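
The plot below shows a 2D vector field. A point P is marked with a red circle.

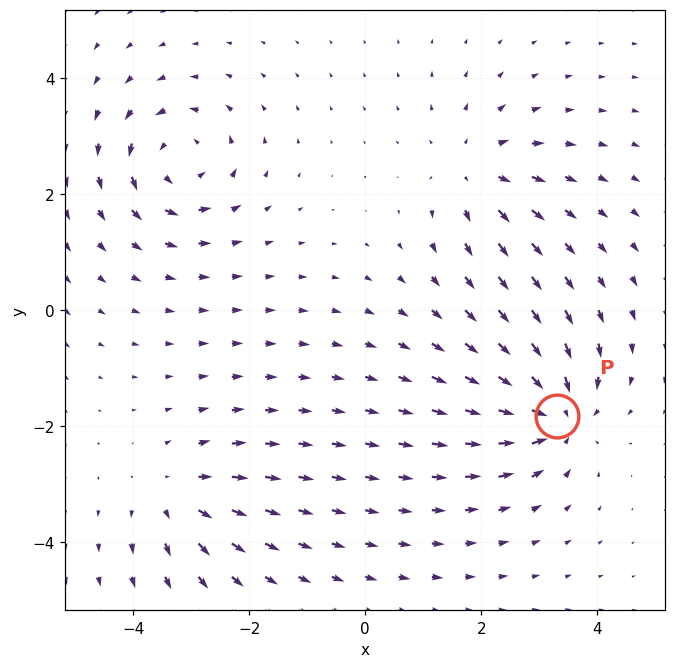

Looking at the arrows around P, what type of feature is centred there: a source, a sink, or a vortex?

At P (3.3, -1.8) the arrows converge inward. Divergence about -5, curl ≈0 — negative divergence with near-zero curl is a sink.

sink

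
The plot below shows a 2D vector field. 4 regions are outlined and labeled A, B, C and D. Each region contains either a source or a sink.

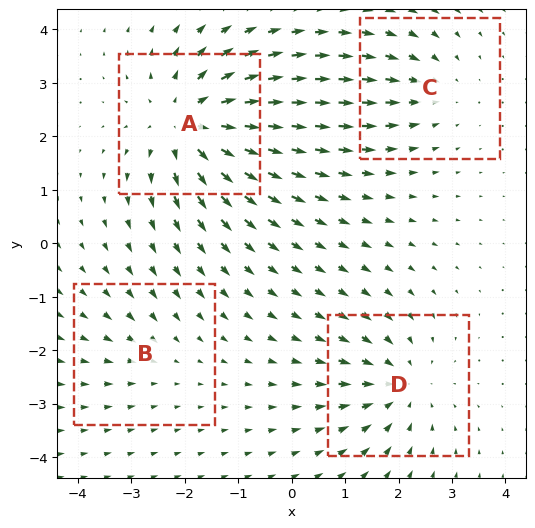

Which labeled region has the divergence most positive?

Divergence at each region's feature centre — A: about +7, B: about -2, C: about -3, D: about -4. Region A is most positive.

A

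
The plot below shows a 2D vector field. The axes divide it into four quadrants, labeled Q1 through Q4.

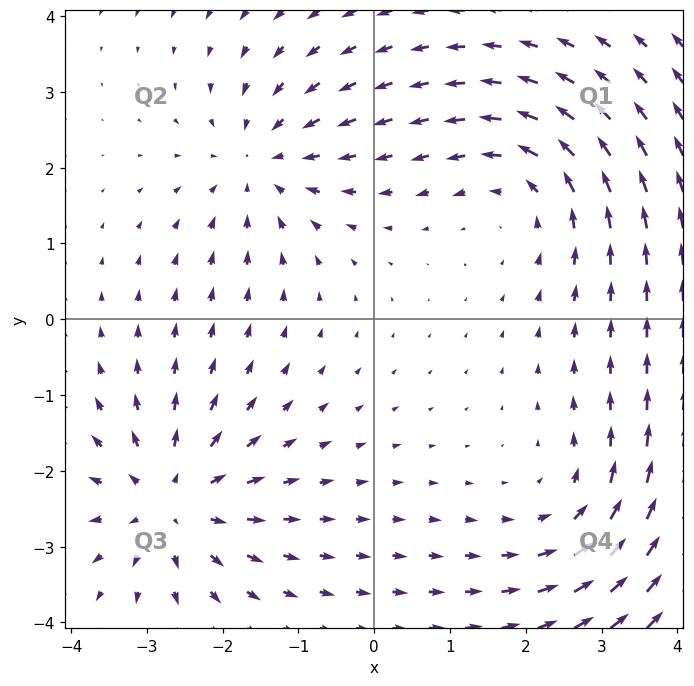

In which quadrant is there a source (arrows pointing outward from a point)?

The source sits at approximately (-2.7, -2.4), which lies in quadrant Q3. The divergence there is about +4, positive as expected for a source.

Q3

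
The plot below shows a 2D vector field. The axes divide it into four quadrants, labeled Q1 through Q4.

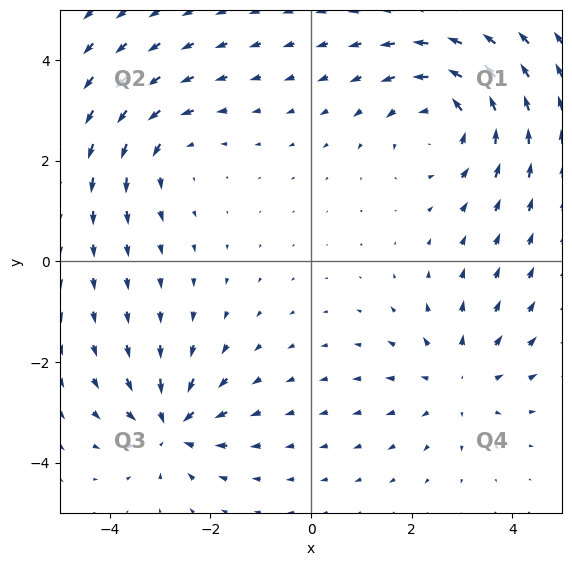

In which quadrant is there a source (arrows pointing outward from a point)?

Q4

The source sits at approximately (2.9, -2.4), which lies in quadrant Q4. The divergence there is about +3, positive as expected for a source.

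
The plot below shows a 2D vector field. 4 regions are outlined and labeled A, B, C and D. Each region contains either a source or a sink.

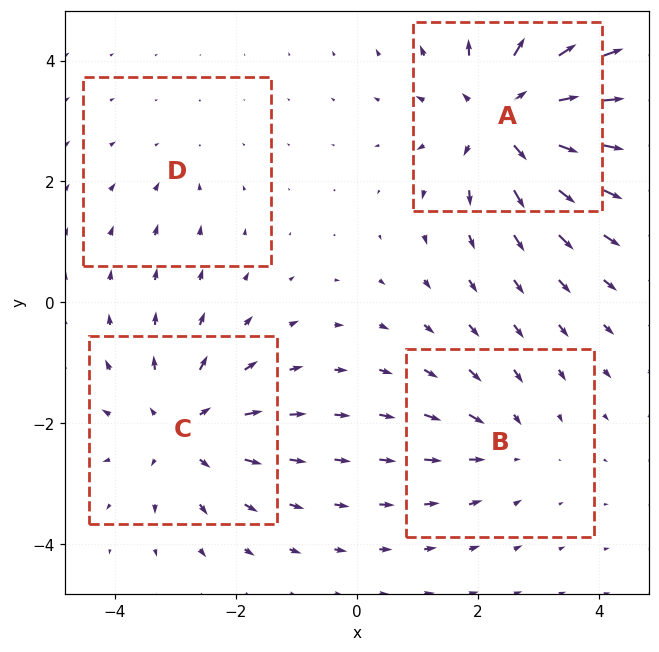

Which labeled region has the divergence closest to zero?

Divergence at each region's feature centre — A: about +7, B: about -3, C: about +5, D: about -2. Region D is closest to zero.

D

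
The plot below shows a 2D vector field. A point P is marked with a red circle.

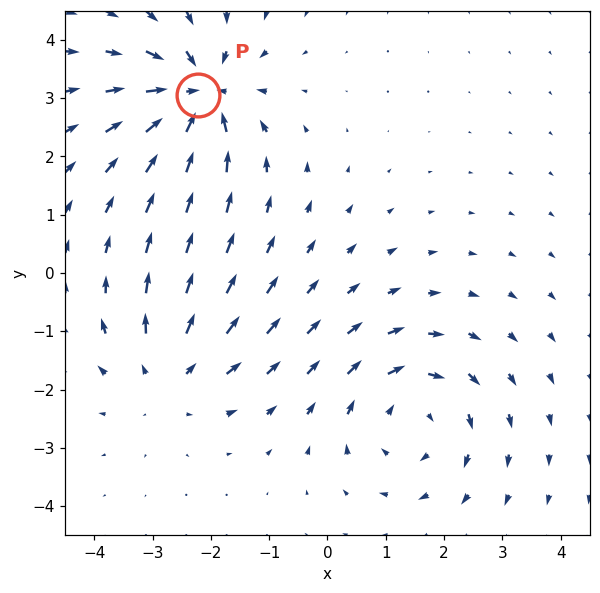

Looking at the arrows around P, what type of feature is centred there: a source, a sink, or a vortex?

sink

At P (-2.2, 3.1) the arrows converge inward. Divergence about -6, curl ≈0 — negative divergence with near-zero curl is a sink.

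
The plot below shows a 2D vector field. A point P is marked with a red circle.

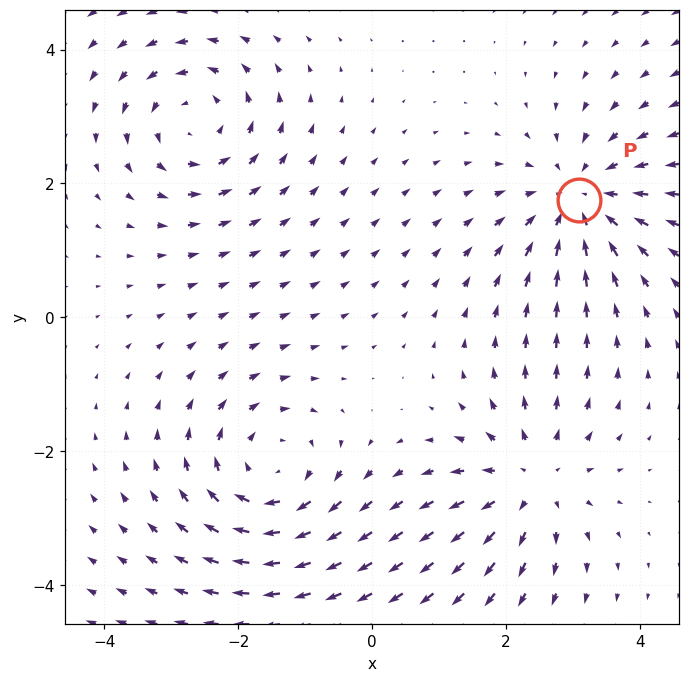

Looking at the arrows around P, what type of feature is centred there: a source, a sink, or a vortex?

sink

At P (3.1, 1.8) the arrows converge inward. Divergence about -4, curl ≈0 — negative divergence with near-zero curl is a sink.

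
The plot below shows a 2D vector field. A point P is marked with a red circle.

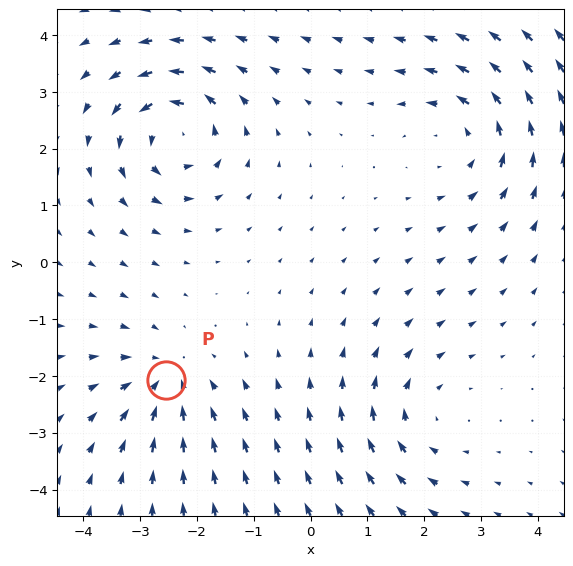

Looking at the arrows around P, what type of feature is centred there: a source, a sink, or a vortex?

sink

At P (-2.6, -2.1) the arrows converge inward. Divergence about -4, curl ≈0 — negative divergence with near-zero curl is a sink.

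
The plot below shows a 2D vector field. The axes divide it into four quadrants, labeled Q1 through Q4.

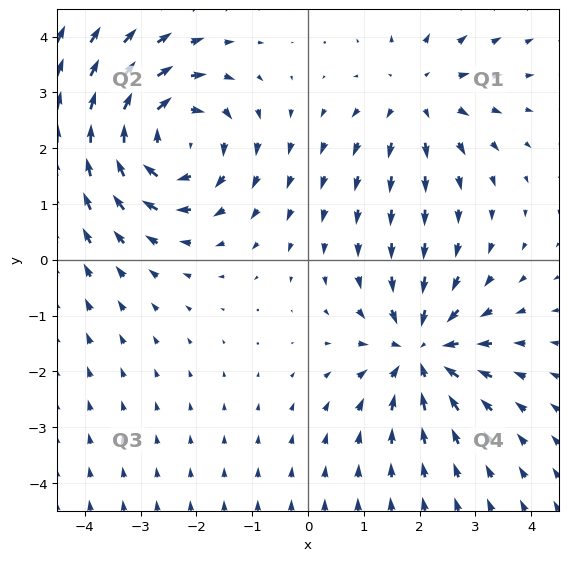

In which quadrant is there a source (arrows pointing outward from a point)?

The source sits at approximately (2.0, 2.9), which lies in quadrant Q1. The divergence there is about +2, positive as expected for a source.

Q1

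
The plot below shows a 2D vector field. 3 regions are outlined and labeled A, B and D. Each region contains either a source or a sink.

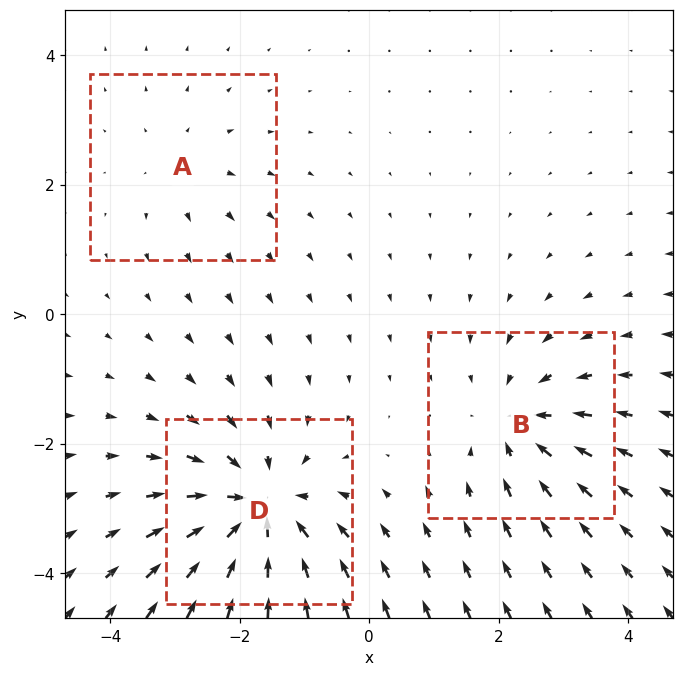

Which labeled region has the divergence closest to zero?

A

Divergence at each region's feature centre — A: about +2, B: about -3, D: about -5. Region A is closest to zero.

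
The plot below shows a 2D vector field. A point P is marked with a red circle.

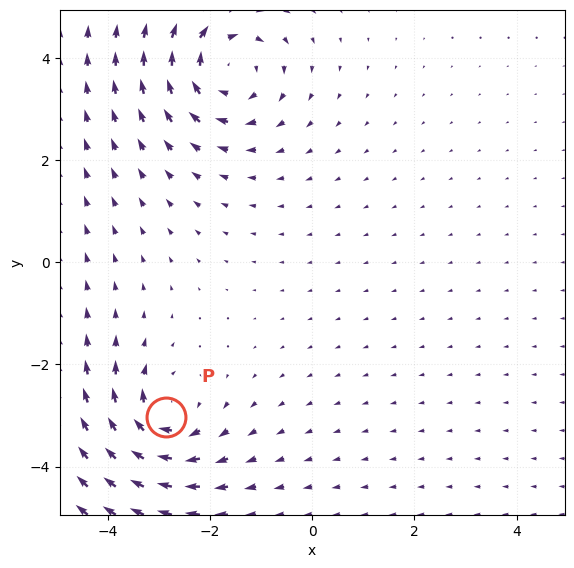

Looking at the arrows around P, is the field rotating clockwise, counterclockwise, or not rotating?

Near P at (-2.9, -3.0) the arrows circulate clockwise. The curl (z-component) there is about -4; negative curl means clockwise rotation.

clockwise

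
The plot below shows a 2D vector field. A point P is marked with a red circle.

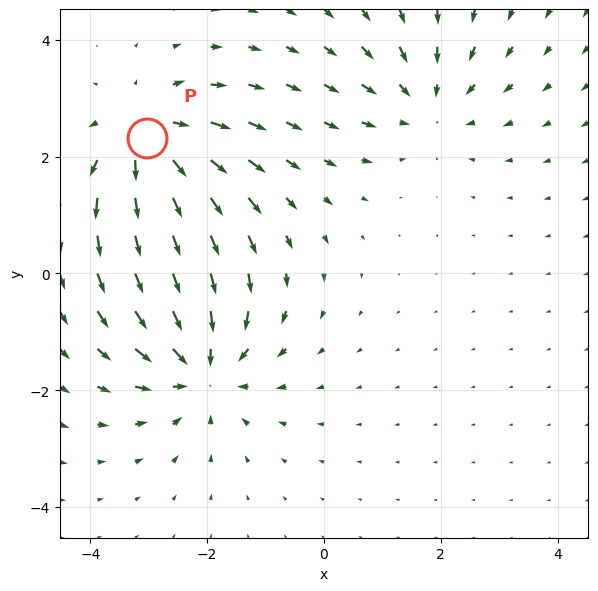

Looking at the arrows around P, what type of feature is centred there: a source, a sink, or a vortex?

source

At P (-3.0, 2.3) the arrows spread outward. Divergence about +5, curl ≈0 — positive divergence with near-zero curl is a source.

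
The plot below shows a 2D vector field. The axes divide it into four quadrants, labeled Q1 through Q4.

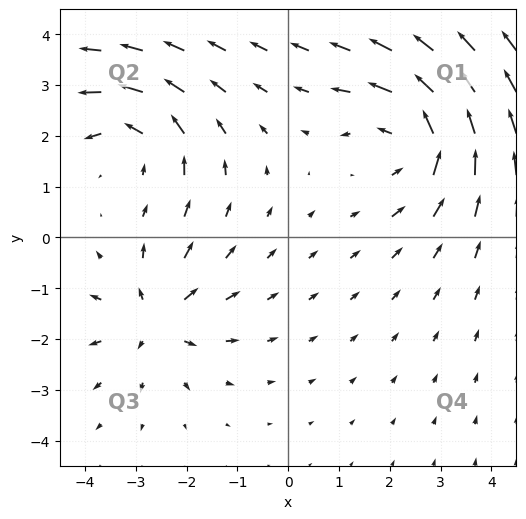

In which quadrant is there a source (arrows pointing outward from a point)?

Q3

The source sits at approximately (-2.6, -1.6), which lies in quadrant Q3. The divergence there is about +4, positive as expected for a source.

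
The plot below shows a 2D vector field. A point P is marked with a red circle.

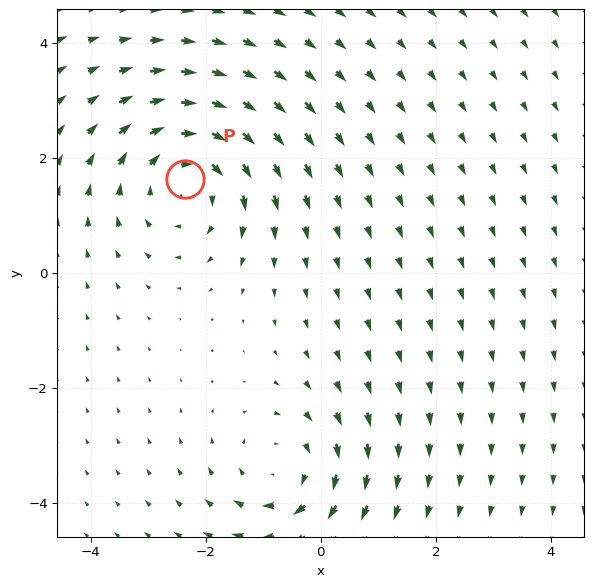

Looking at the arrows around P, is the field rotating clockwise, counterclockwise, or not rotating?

Near P at (-2.4, 1.6) the arrows circulate clockwise. The curl (z-component) there is about -3; negative curl means clockwise rotation.

clockwise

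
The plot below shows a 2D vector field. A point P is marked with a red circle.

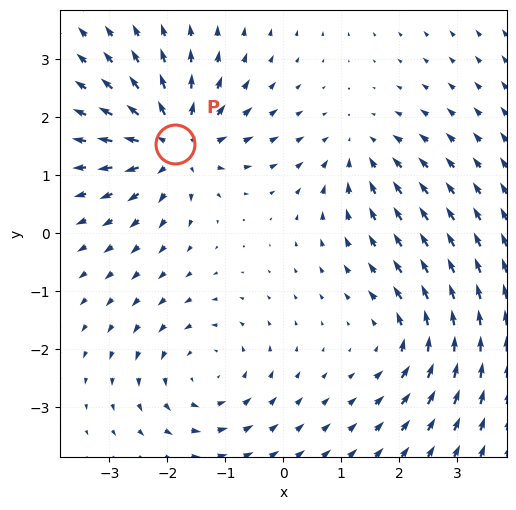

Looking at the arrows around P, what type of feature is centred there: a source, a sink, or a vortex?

At P (-1.9, 1.5) the arrows spread outward. Divergence about +6, curl ≈0 — positive divergence with near-zero curl is a source.

source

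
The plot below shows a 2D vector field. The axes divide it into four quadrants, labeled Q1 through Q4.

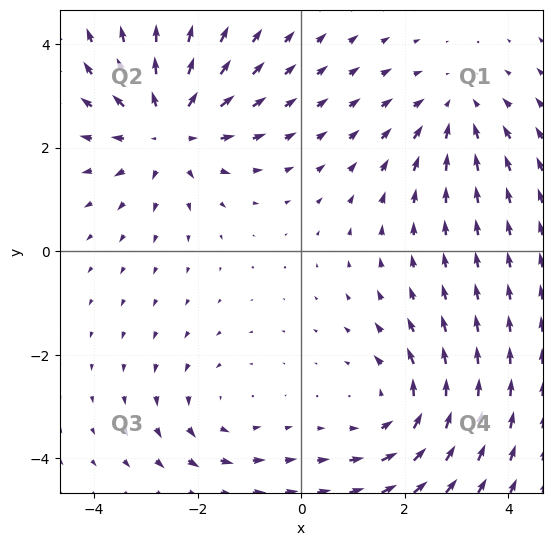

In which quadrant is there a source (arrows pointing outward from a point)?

The source sits at approximately (-2.6, 2.4), which lies in quadrant Q2. The divergence there is about +4, positive as expected for a source.

Q2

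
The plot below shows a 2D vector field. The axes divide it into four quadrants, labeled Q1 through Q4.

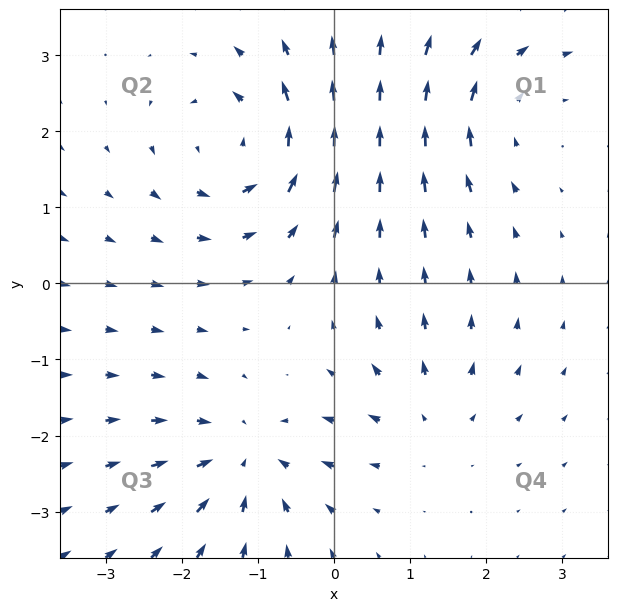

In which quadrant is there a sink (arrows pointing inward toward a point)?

Q3

The sink sits at approximately (-1.2, -2.3), which lies in quadrant Q3. The divergence there is about -5, negative as expected for a sink.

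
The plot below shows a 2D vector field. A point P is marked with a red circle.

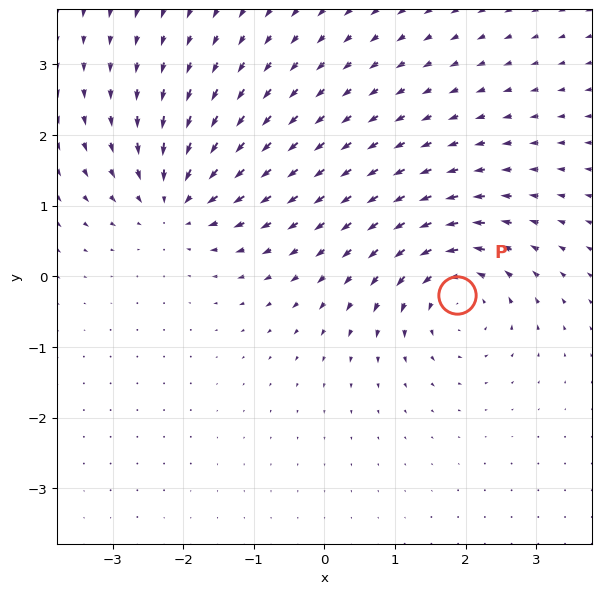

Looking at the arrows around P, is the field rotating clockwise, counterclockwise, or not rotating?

counterclockwise

Near P at (1.9, -0.3) the arrows circulate counterclockwise. The curl (z-component) there is about +6; positive curl means counterclockwise rotation.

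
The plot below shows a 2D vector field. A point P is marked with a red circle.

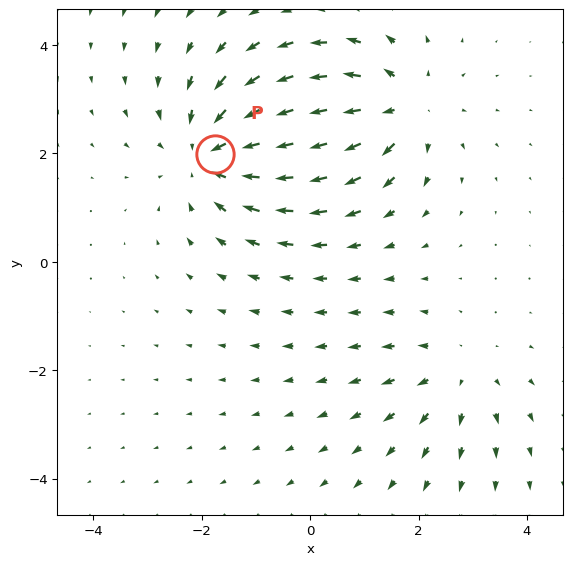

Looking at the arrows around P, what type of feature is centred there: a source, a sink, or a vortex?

At P (-1.8, 2.0) the arrows converge inward. Divergence about -4, curl ≈0 — negative divergence with near-zero curl is a sink.

sink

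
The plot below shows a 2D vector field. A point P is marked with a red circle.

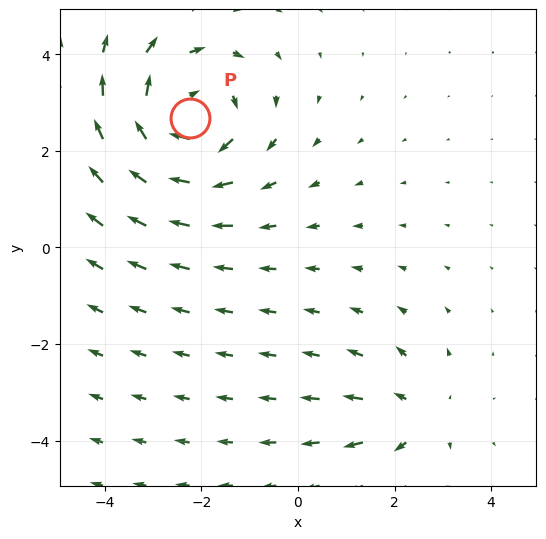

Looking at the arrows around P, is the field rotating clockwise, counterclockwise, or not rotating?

Near P at (-2.2, 2.7) the arrows circulate clockwise. The curl (z-component) there is about -4; negative curl means clockwise rotation.

clockwise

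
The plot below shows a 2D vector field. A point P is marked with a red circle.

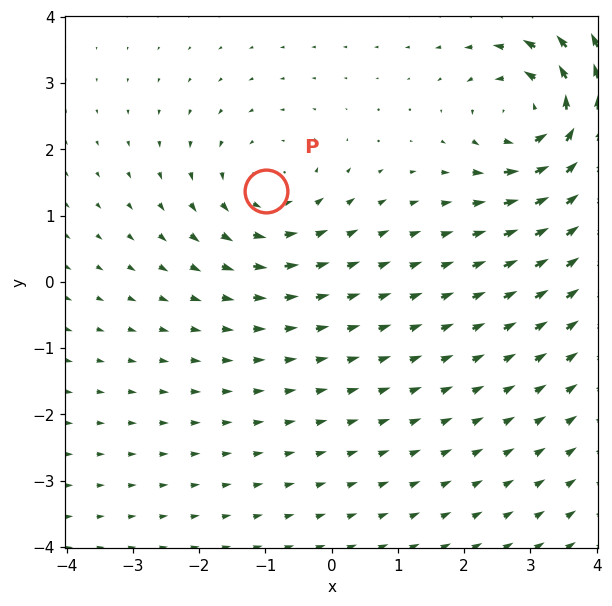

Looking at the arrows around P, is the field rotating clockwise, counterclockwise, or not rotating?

counterclockwise

Near P at (-1.0, 1.4) the arrows circulate counterclockwise. The curl (z-component) there is about +3; positive curl means counterclockwise rotation.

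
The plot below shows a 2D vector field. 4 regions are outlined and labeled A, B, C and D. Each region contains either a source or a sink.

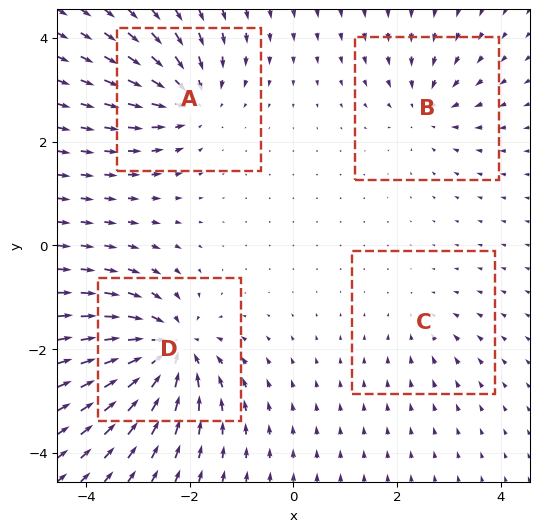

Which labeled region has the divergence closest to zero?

Divergence at each region's feature centre — A: about -6, B: about -4, C: about -2, D: about -8. Region C is closest to zero.

C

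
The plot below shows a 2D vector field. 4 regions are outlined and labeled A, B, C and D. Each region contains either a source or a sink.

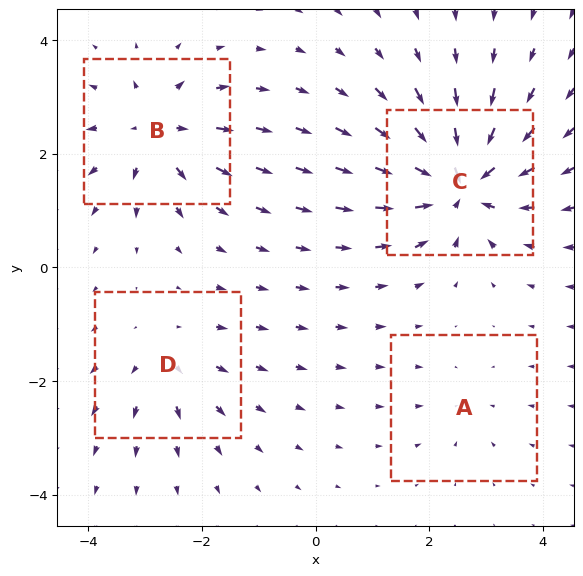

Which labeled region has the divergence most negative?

Divergence at each region's feature centre — A: about -2, B: about +6, C: about -9, D: about +4. Region C is most negative.

C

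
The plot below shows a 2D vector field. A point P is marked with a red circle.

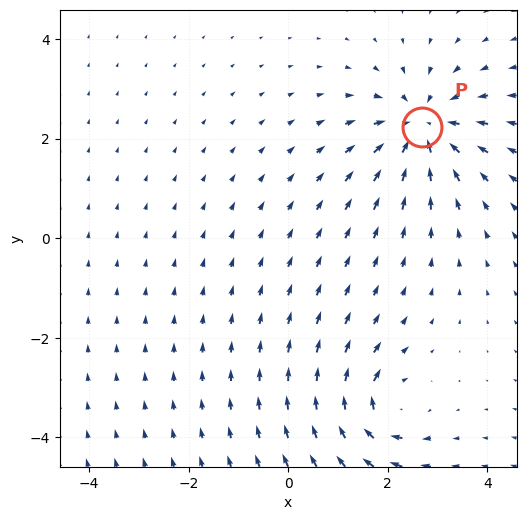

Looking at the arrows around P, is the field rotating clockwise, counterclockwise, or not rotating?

Near P at (2.7, 2.2) the arrows show no circulation. The curl there is ≈0.

not rotating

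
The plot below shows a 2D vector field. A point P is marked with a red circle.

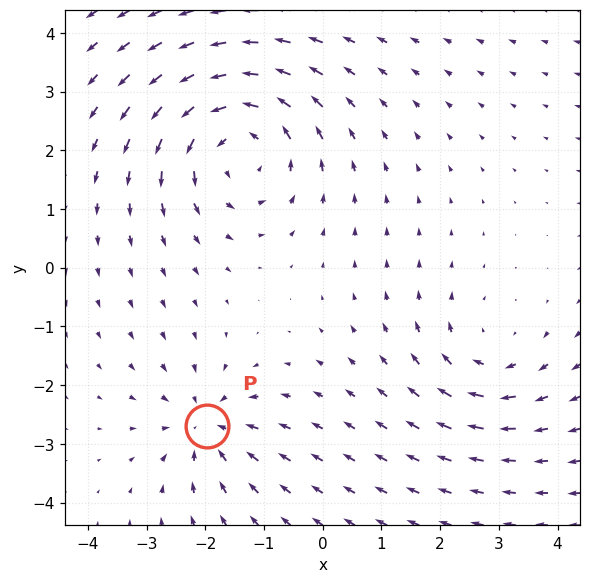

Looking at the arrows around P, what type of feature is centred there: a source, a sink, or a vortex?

sink

At P (-2.0, -2.7) the arrows converge inward. Divergence about -3, curl ≈0 — negative divergence with near-zero curl is a sink.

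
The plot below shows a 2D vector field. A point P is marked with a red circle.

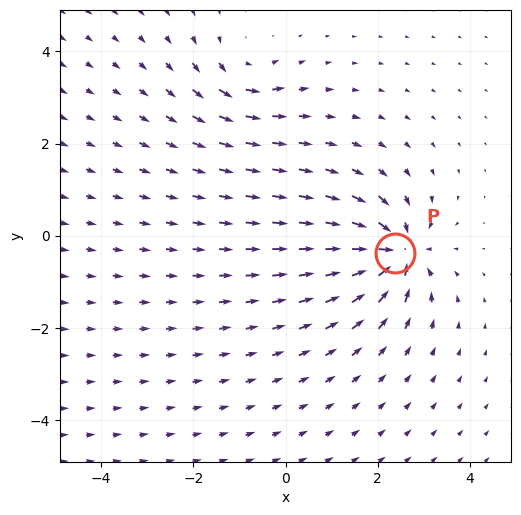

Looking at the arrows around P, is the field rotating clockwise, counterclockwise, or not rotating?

not rotating

Near P at (2.4, -0.4) the arrows show no circulation. The curl there is ≈0.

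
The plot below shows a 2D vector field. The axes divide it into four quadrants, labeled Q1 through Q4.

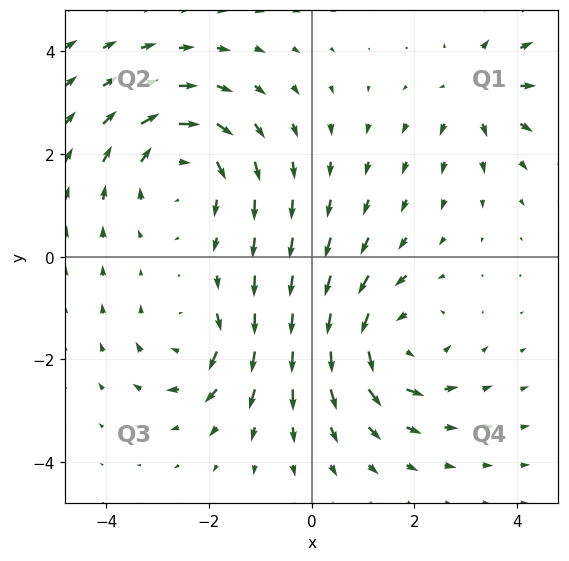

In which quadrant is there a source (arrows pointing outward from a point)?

Q1

The source sits at approximately (3.2, 3.2), which lies in quadrant Q1. The divergence there is about +4, positive as expected for a source.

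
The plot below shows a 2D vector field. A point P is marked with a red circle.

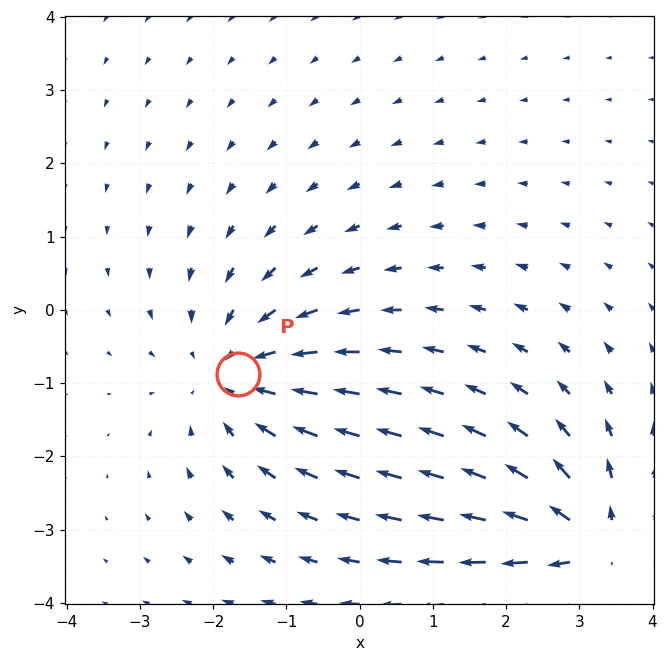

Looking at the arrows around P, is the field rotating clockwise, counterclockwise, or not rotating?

Near P at (-1.7, -0.9) the arrows show no circulation. The curl there is ≈0.

not rotating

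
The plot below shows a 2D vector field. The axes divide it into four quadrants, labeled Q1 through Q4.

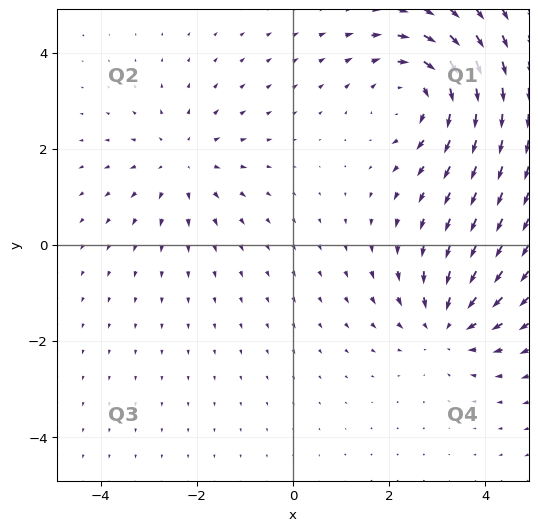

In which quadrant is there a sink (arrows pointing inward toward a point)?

The sink sits at approximately (3.2, -1.6), which lies in quadrant Q4. The divergence there is about -3, negative as expected for a sink.

Q4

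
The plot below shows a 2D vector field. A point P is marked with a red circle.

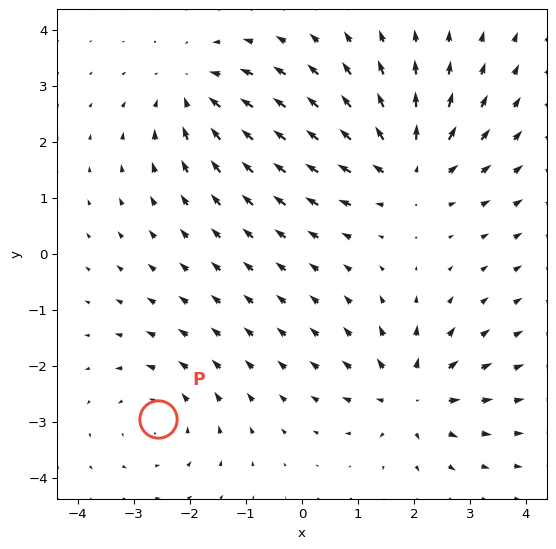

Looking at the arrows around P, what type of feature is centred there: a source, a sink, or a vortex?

At P (-2.6, -2.9) the arrows circulate counterclockwise. Divergence ≈0, curl about +3 — near-zero divergence with nonzero curl is a vortex.

vortex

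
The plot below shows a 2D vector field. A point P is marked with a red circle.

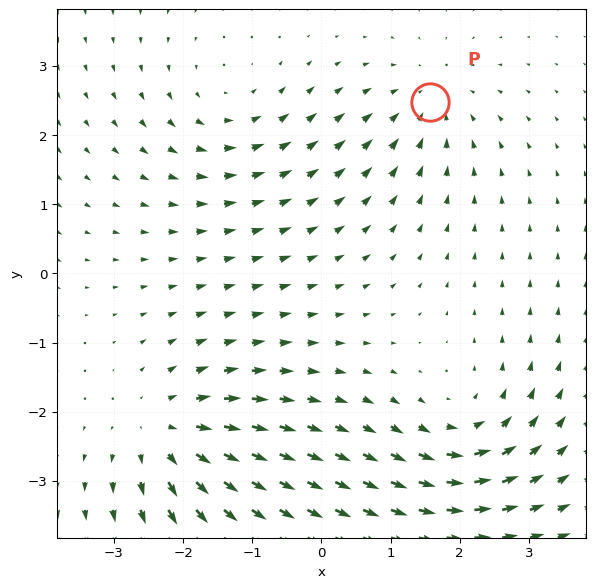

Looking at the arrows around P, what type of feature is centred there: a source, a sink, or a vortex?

At P (1.6, 2.5) the arrows converge inward. Divergence about -3, curl ≈0 — negative divergence with near-zero curl is a sink.

sink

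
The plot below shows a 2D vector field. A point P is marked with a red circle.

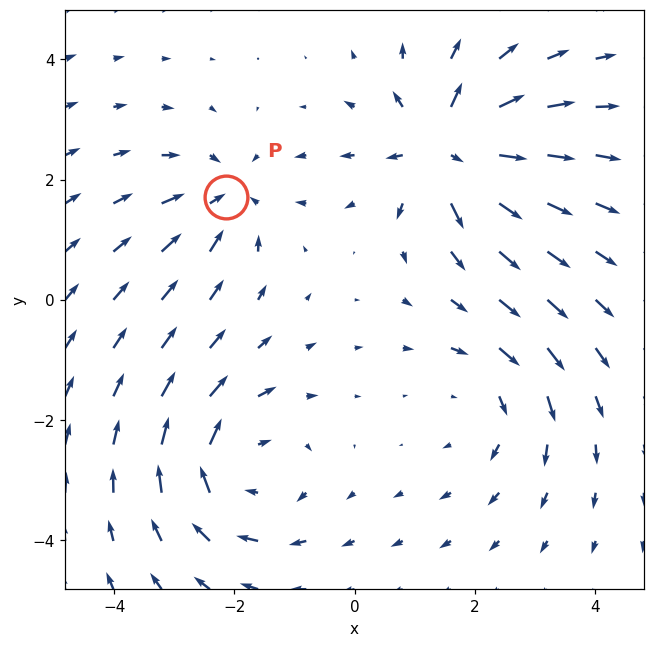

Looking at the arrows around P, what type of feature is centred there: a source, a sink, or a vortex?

At P (-2.1, 1.7) the arrows converge inward. Divergence about -4, curl ≈0 — negative divergence with near-zero curl is a sink.

sink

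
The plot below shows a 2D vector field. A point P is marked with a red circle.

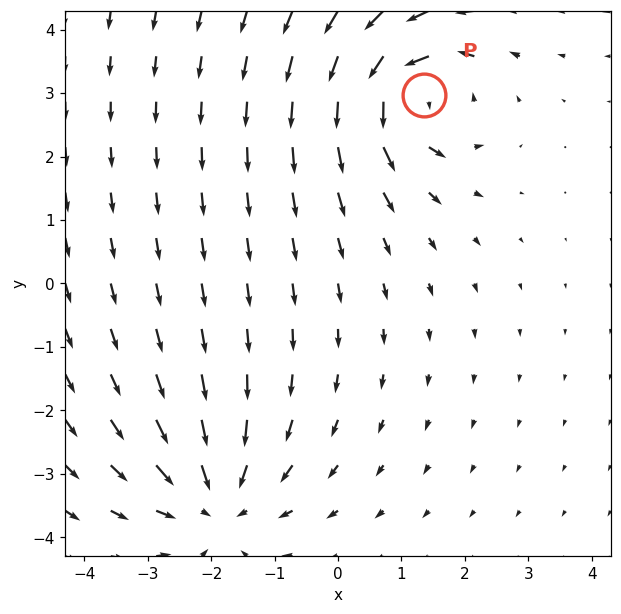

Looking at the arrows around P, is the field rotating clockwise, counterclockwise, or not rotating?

Near P at (1.4, 3.0) the arrows circulate counterclockwise. The curl (z-component) there is about +4; positive curl means counterclockwise rotation.

counterclockwise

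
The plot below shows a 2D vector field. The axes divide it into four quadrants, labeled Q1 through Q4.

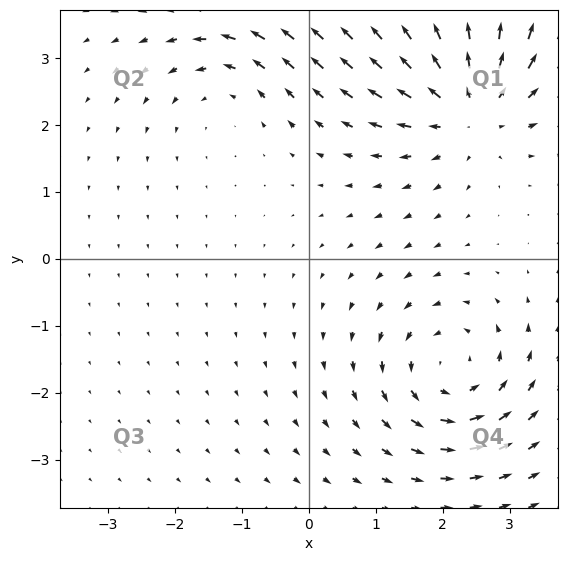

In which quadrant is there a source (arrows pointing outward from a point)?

The source sits at approximately (2.4, 2.3), which lies in quadrant Q1. The divergence there is about +5, positive as expected for a source.

Q1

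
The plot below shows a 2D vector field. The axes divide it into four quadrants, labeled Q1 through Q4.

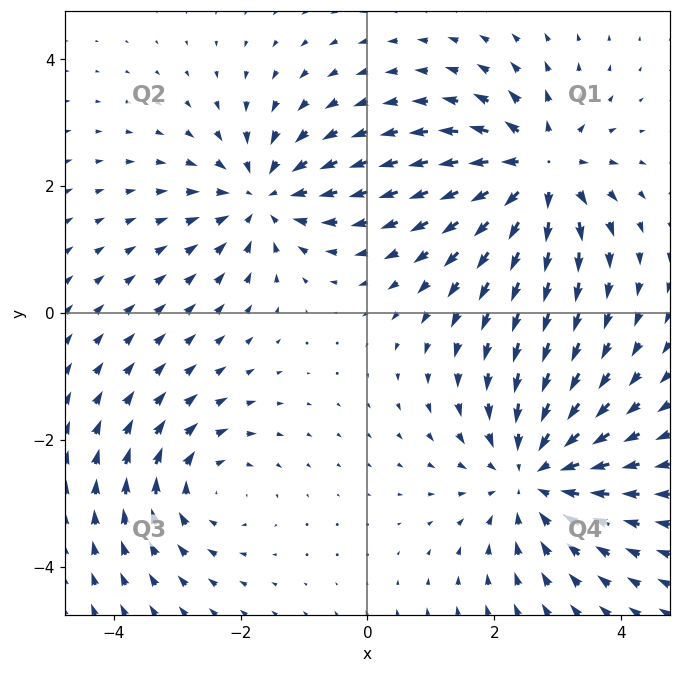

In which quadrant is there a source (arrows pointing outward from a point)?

The source sits at approximately (2.7, 2.2), which lies in quadrant Q1. The divergence there is about +6, positive as expected for a source.

Q1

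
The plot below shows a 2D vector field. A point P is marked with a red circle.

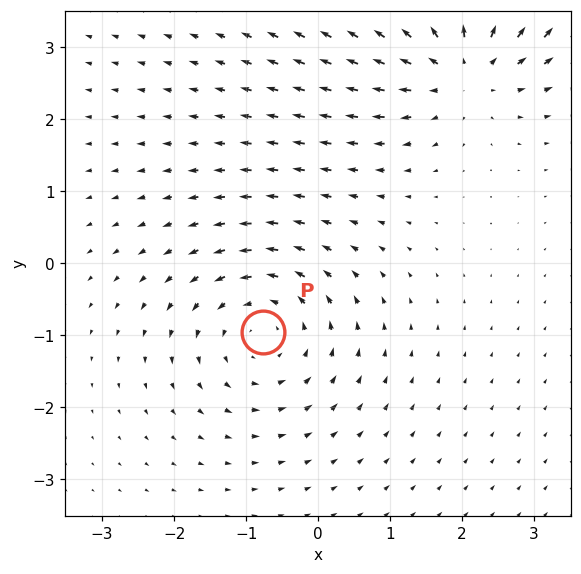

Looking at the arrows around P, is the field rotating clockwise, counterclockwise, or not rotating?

counterclockwise

Near P at (-0.8, -1.0) the arrows circulate counterclockwise. The curl (z-component) there is about +4; positive curl means counterclockwise rotation.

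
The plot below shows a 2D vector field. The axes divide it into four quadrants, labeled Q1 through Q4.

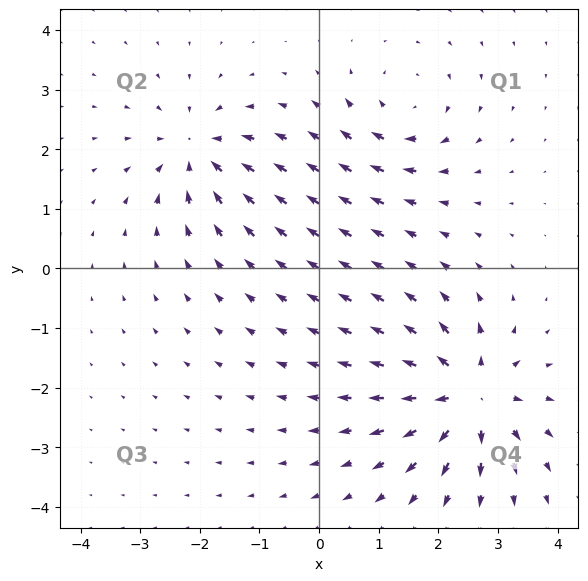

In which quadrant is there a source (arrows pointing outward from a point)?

Q4

The source sits at approximately (2.5, -2.1), which lies in quadrant Q4. The divergence there is about +7, positive as expected for a source.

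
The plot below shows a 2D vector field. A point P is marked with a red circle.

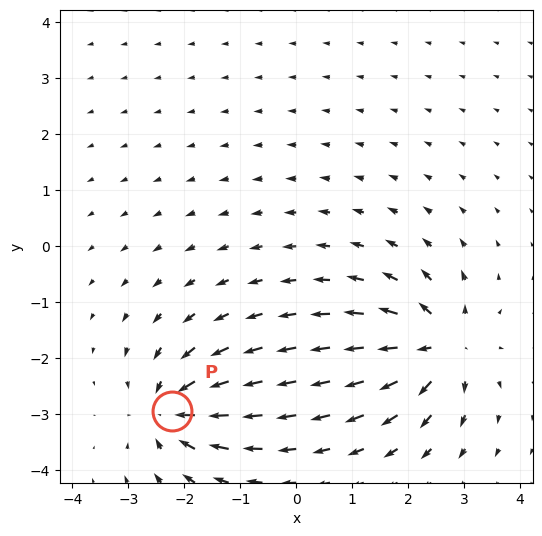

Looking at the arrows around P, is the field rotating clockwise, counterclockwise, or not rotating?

not rotating

Near P at (-2.2, -2.9) the arrows show no circulation. The curl there is ≈0.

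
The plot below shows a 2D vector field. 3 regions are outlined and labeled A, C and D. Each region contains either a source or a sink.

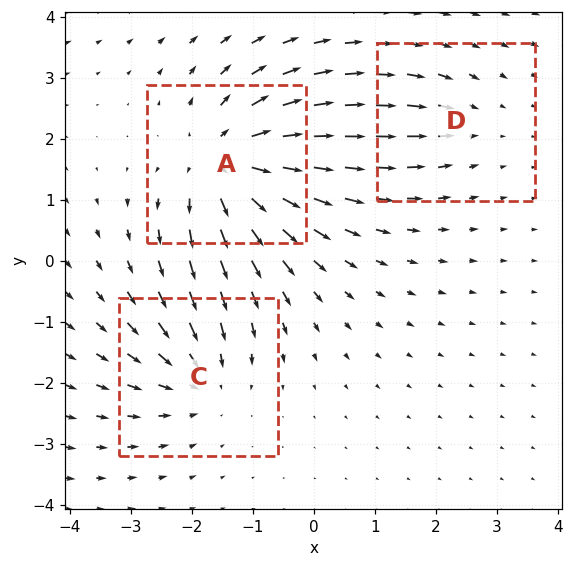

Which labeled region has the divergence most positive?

A

Divergence at each region's feature centre — A: about +5, C: about -3, D: about -2. Region A is most positive.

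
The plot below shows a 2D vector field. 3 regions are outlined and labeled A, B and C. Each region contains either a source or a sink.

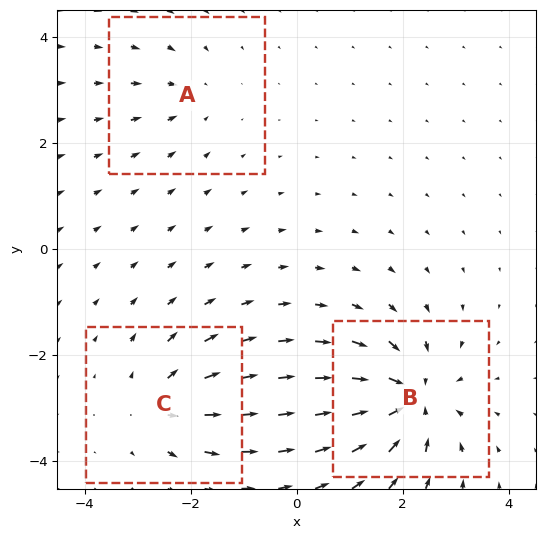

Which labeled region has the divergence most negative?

B

Divergence at each region's feature centre — A: about -2, B: about -6, C: about +4. Region B is most negative.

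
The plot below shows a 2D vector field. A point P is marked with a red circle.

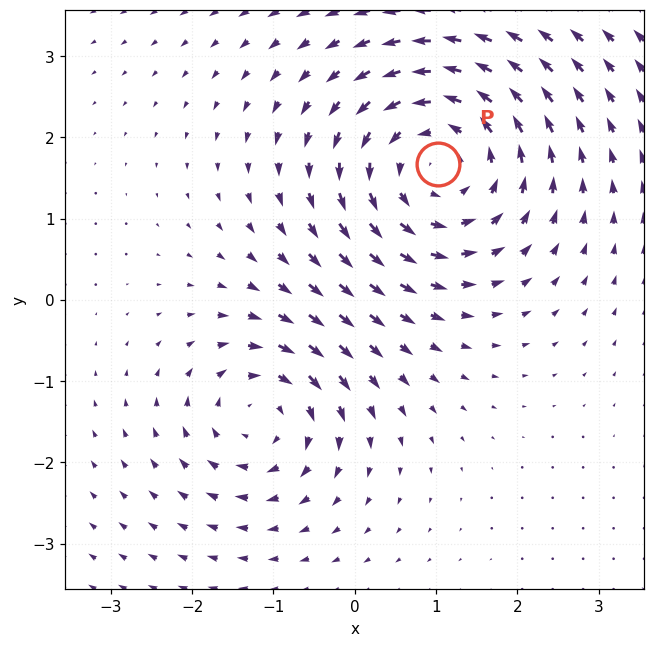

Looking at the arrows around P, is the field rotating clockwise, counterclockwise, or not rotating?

counterclockwise

Near P at (1.0, 1.7) the arrows circulate counterclockwise. The curl (z-component) there is about +4; positive curl means counterclockwise rotation.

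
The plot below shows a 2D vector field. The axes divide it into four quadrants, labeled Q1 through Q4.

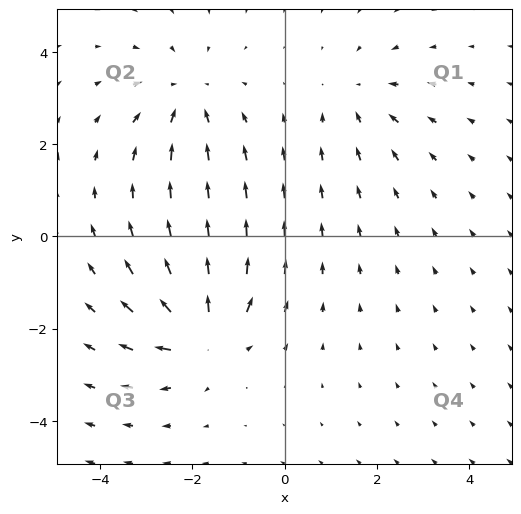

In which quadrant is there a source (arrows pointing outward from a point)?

Q3

The source sits at approximately (-1.8, -2.1), which lies in quadrant Q3. The divergence there is about +5, positive as expected for a source.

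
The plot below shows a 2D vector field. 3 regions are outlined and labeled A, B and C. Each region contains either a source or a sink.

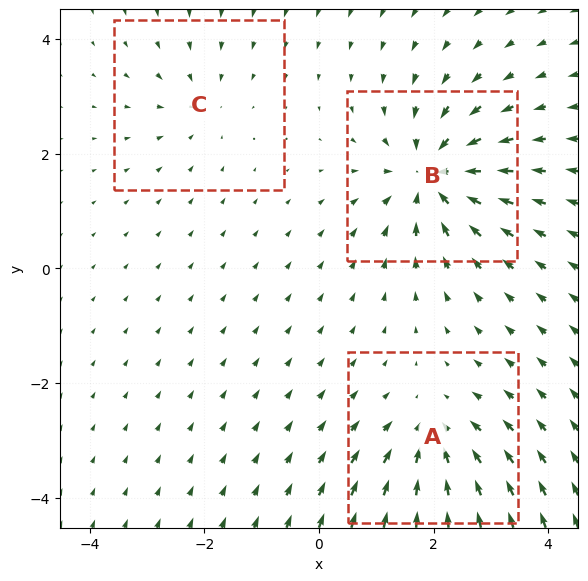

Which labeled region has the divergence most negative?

B

Divergence at each region's feature centre — A: about -4, B: about -5, C: about -2. Region B is most negative.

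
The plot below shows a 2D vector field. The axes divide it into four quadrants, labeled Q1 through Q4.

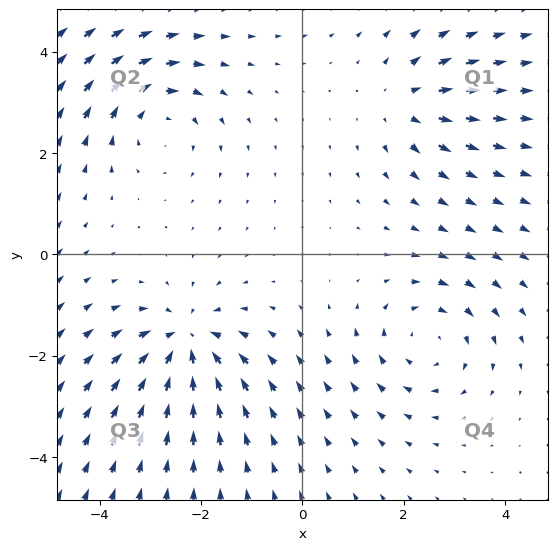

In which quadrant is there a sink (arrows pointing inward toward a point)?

The sink sits at approximately (-2.3, -1.7), which lies in quadrant Q3. The divergence there is about -5, negative as expected for a sink.

Q3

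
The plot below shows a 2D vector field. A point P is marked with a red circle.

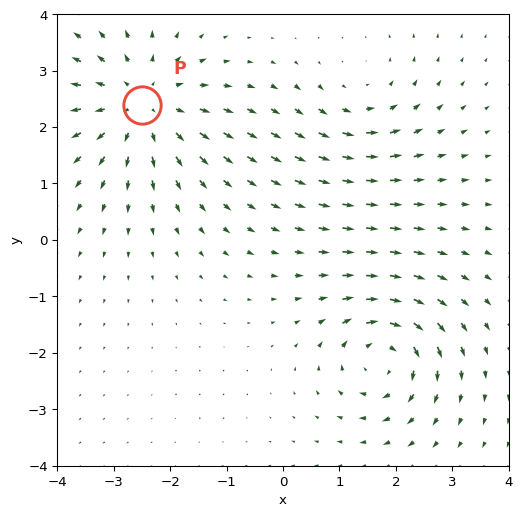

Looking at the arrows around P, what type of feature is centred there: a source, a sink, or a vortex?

source

At P (-2.5, 2.4) the arrows spread outward. Divergence about +5, curl ≈0 — positive divergence with near-zero curl is a source.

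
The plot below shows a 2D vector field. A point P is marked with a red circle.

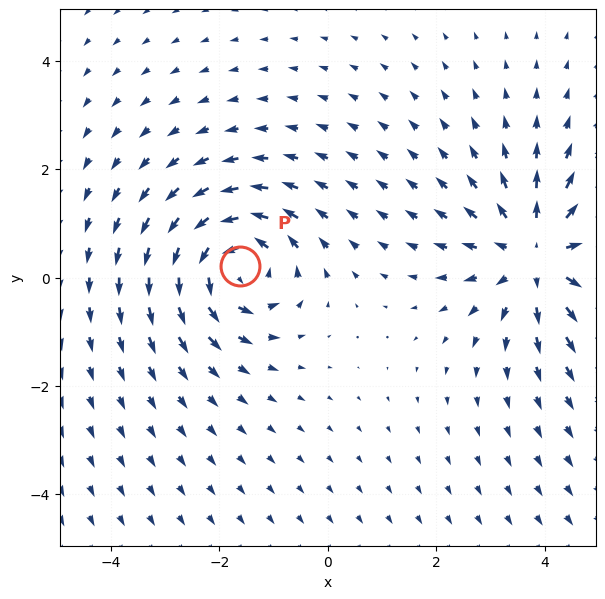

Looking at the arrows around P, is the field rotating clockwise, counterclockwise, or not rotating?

Near P at (-1.6, 0.2) the arrows circulate counterclockwise. The curl (z-component) there is about +4; positive curl means counterclockwise rotation.

counterclockwise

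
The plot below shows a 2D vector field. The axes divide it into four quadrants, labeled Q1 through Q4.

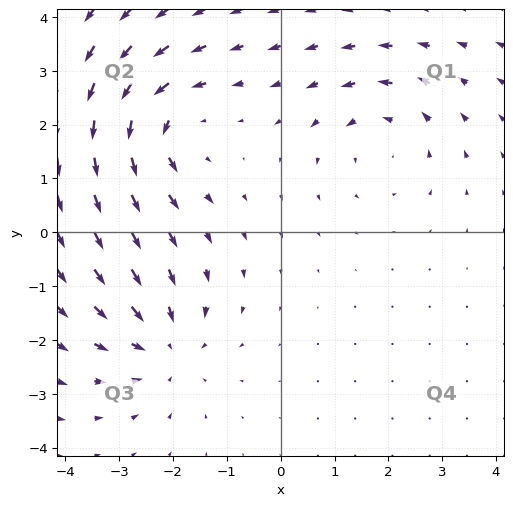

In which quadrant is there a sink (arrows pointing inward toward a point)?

Q3

The sink sits at approximately (-2.2, -2.1), which lies in quadrant Q3. The divergence there is about -3, negative as expected for a sink.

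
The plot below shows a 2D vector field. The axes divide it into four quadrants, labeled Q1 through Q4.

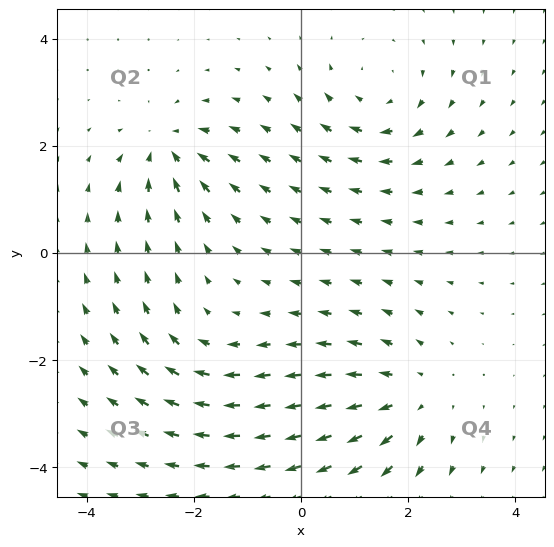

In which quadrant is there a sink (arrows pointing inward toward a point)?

Q2

The sink sits at approximately (-2.5, 2.0), which lies in quadrant Q2. The divergence there is about -4, negative as expected for a sink.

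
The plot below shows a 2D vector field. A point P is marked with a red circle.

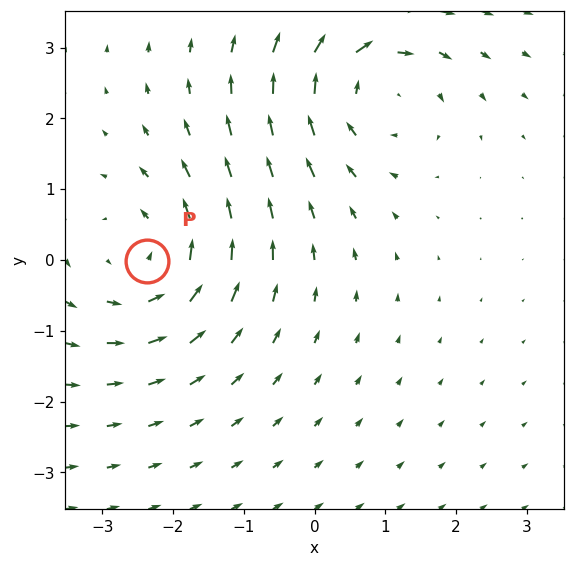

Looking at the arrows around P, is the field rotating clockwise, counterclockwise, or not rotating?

Near P at (-2.4, -0.0) the arrows circulate counterclockwise. The curl (z-component) there is about +4; positive curl means counterclockwise rotation.

counterclockwise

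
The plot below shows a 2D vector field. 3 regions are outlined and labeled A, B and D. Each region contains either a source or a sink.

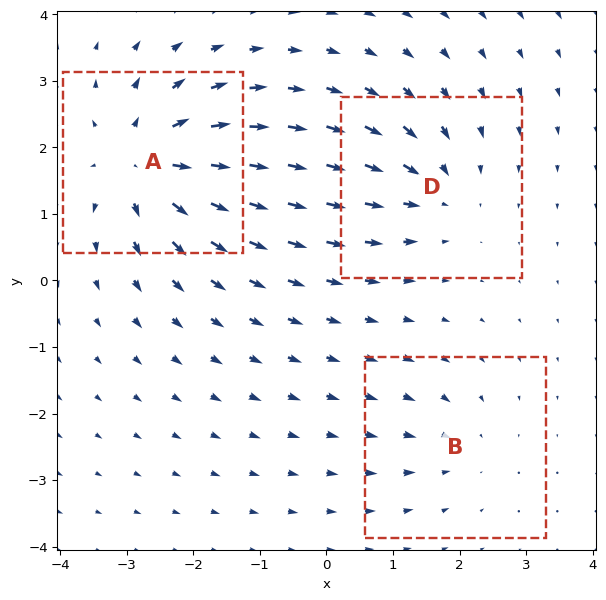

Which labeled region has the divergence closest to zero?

Divergence at each region's feature centre — A: about +5, B: about -2, D: about -3. Region B is closest to zero.

B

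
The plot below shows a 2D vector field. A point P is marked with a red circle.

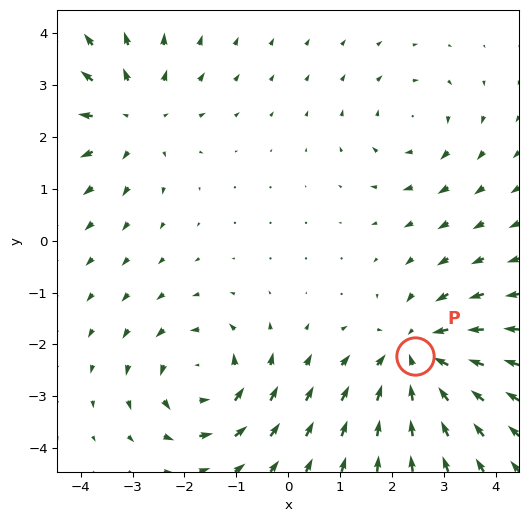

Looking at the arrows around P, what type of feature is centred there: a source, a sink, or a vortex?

At P (2.4, -2.2) the arrows converge inward. Divergence about -5, curl ≈0 — negative divergence with near-zero curl is a sink.

sink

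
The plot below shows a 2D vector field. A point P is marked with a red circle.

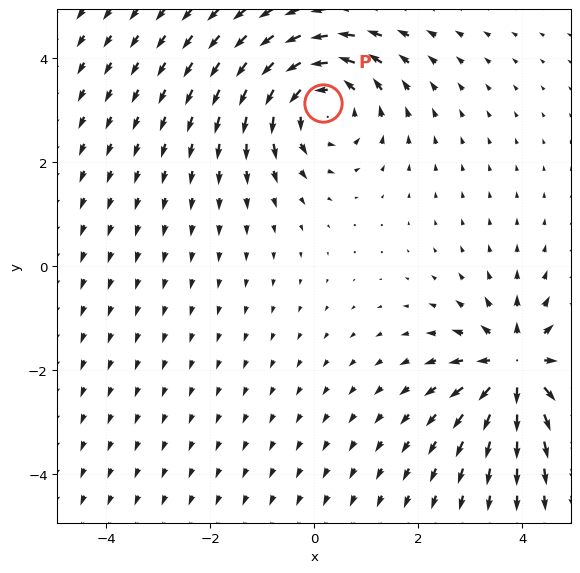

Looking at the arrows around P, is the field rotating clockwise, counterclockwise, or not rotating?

Near P at (0.2, 3.1) the arrows circulate counterclockwise. The curl (z-component) there is about +5; positive curl means counterclockwise rotation.

counterclockwise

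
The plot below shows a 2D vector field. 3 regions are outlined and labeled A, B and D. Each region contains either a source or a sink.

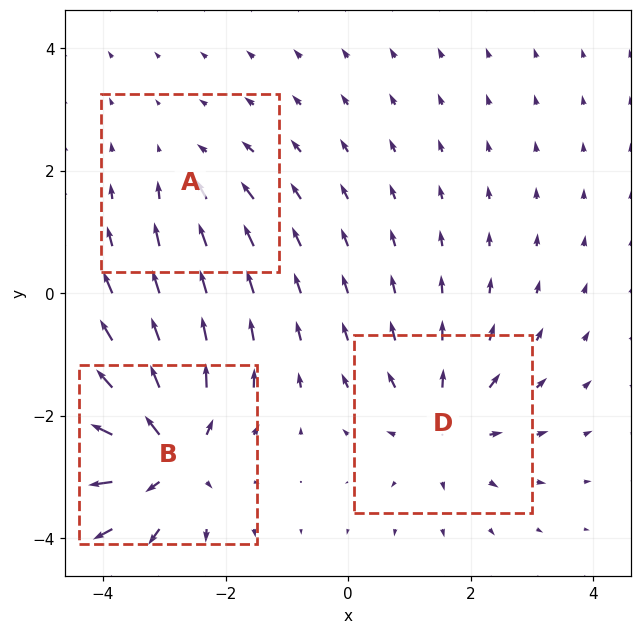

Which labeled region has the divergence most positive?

Divergence at each region's feature centre — A: about -2, B: about +5, D: about +3. Region B is most positive.

B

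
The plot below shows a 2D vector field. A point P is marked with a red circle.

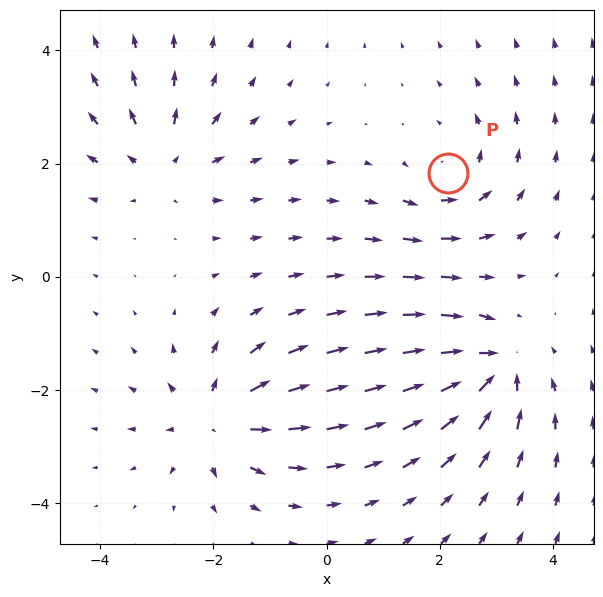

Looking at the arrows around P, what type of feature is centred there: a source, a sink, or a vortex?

At P (2.1, 1.8) the arrows circulate counterclockwise. Divergence ≈0, curl about +4 — near-zero divergence with nonzero curl is a vortex.

vortex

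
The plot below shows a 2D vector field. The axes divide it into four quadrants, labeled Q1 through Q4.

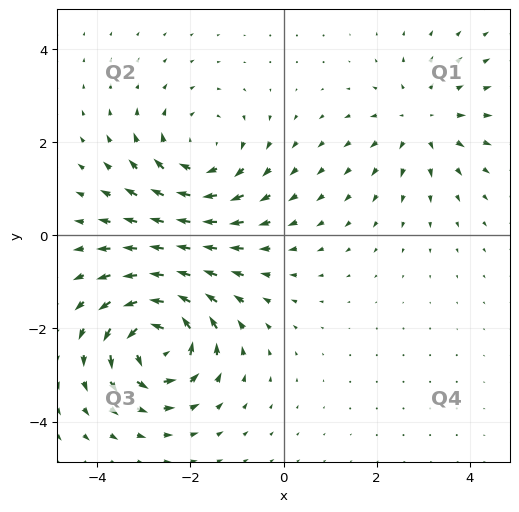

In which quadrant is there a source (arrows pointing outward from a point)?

Q1

The source sits at approximately (3.0, 2.5), which lies in quadrant Q1. The divergence there is about +3, positive as expected for a source.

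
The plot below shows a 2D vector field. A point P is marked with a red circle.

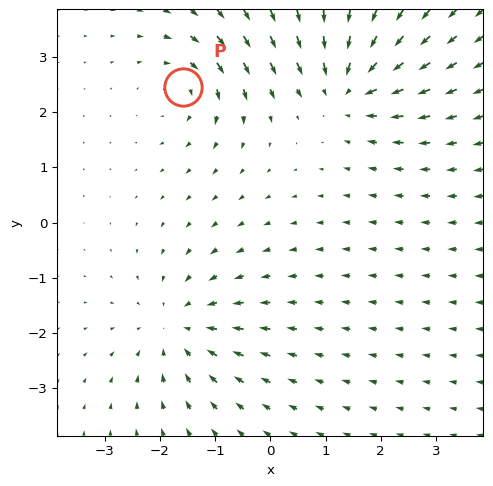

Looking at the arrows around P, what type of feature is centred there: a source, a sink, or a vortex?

At P (-1.6, 2.5) the arrows circulate clockwise. Divergence ≈0, curl about -4 — near-zero divergence with nonzero curl is a vortex.

vortex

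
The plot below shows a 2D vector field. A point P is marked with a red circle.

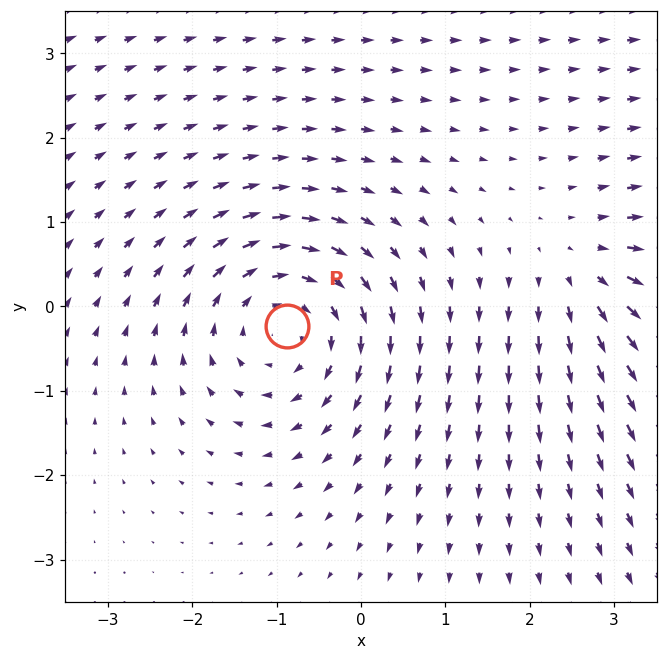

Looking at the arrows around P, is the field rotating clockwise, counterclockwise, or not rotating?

Near P at (-0.9, -0.2) the arrows circulate clockwise. The curl (z-component) there is about -4; negative curl means clockwise rotation.

clockwise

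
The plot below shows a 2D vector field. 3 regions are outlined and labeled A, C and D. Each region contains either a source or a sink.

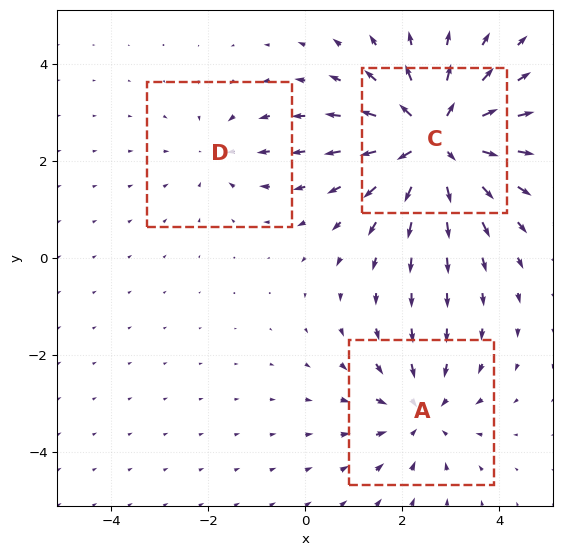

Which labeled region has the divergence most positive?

Divergence at each region's feature centre — A: about -3, C: about +5, D: about -2. Region C is most positive.

C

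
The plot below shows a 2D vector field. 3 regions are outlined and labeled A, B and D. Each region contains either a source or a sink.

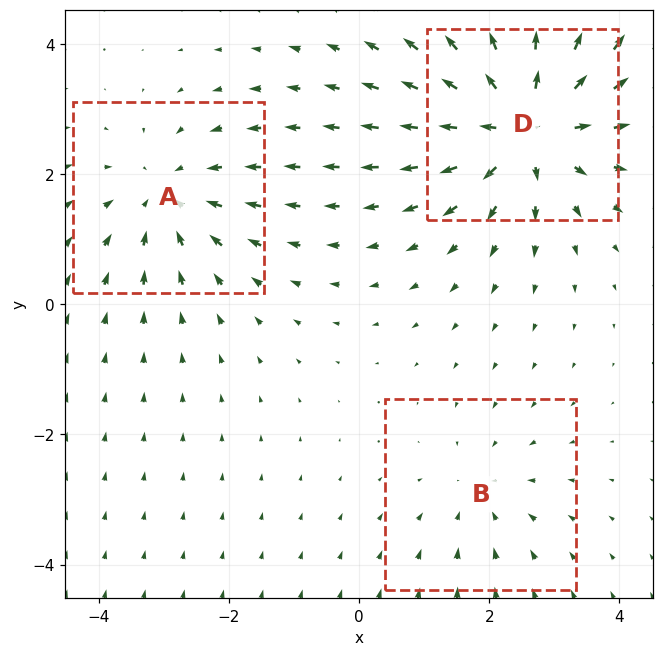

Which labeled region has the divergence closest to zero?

B

Divergence at each region's feature centre — A: about -3, B: about -2, D: about +5. Region B is closest to zero.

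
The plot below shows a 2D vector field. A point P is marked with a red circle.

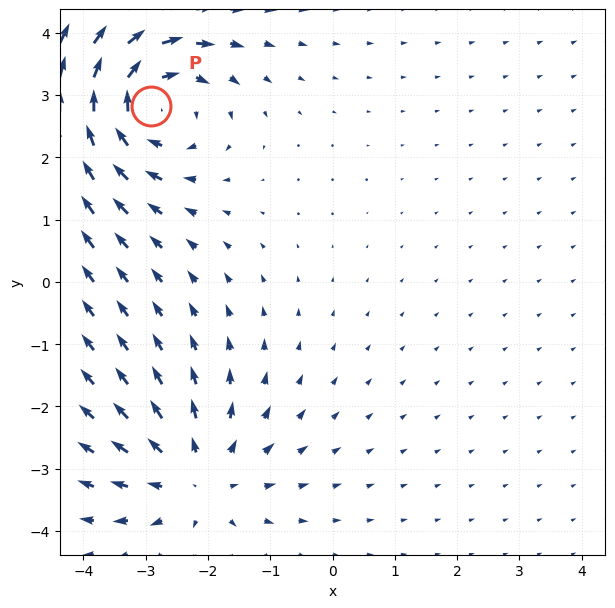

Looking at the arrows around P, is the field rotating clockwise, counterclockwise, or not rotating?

Near P at (-2.9, 2.8) the arrows circulate clockwise. The curl (z-component) there is about -4; negative curl means clockwise rotation.

clockwise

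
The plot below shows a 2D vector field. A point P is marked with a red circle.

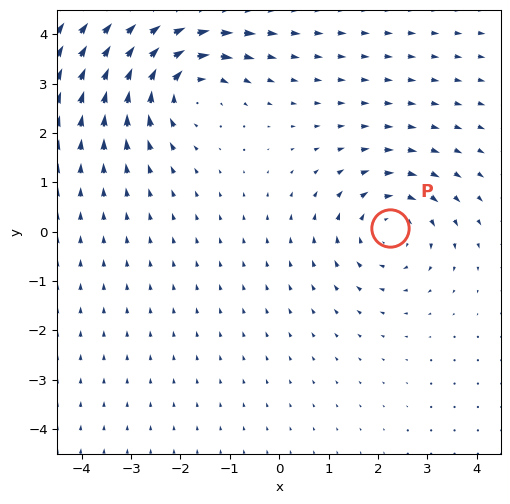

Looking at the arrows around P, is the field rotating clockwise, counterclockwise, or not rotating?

clockwise

Near P at (2.2, 0.1) the arrows circulate clockwise. The curl (z-component) there is about -3; negative curl means clockwise rotation.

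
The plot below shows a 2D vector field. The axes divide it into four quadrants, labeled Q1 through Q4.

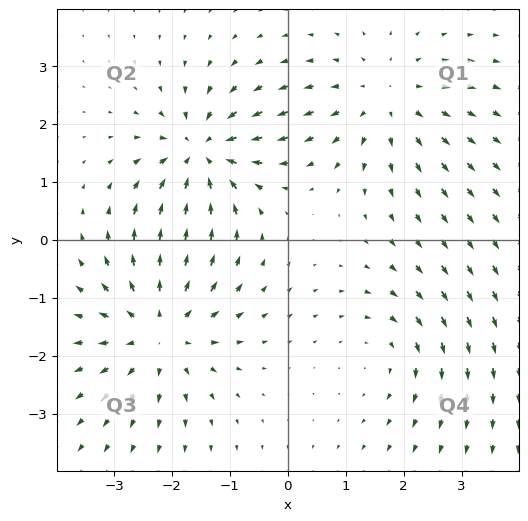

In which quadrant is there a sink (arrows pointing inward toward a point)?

The sink sits at approximately (-1.5, 1.5), which lies in quadrant Q2. The divergence there is about -6, negative as expected for a sink.

Q2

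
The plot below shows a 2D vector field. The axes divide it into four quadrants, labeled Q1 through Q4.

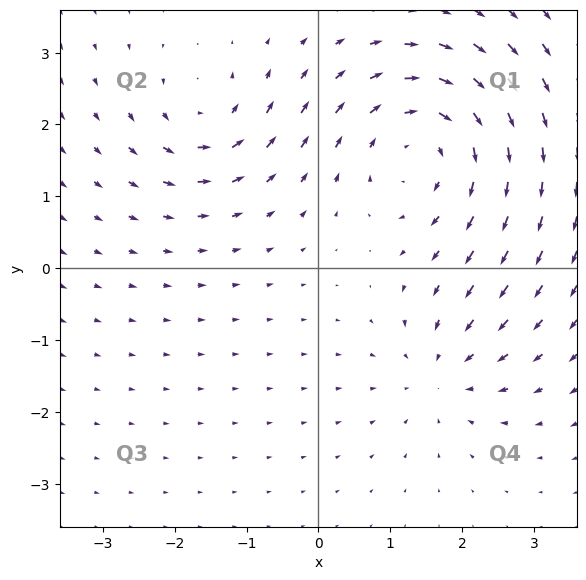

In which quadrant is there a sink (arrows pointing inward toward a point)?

The sink sits at approximately (1.7, -1.5), which lies in quadrant Q4. The divergence there is about -3, negative as expected for a sink.

Q4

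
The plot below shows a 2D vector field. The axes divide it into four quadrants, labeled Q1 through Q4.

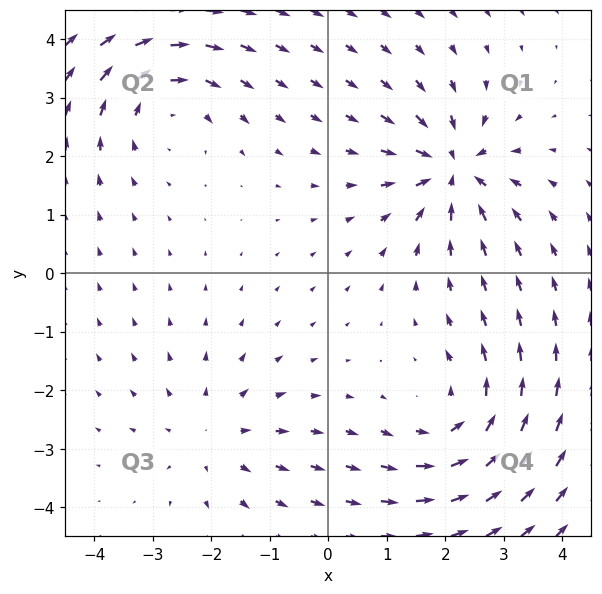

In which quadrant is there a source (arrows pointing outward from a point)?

Q3

The source sits at approximately (-2.0, -2.8), which lies in quadrant Q3. The divergence there is about +3, positive as expected for a source.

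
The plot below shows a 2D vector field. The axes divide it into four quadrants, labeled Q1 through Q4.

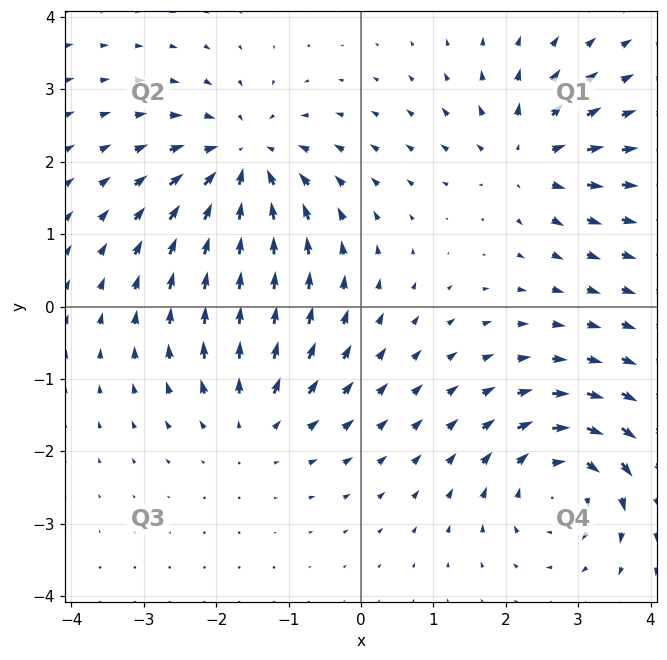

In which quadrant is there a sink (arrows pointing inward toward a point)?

The sink sits at approximately (-1.6, 2.0), which lies in quadrant Q2. The divergence there is about -4, negative as expected for a sink.

Q2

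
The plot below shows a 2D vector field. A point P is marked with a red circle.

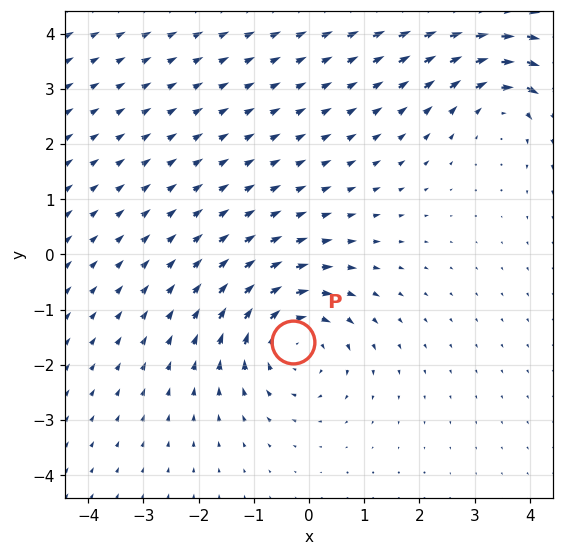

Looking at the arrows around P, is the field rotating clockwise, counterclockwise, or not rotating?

Near P at (-0.3, -1.6) the arrows circulate clockwise. The curl (z-component) there is about -3; negative curl means clockwise rotation.

clockwise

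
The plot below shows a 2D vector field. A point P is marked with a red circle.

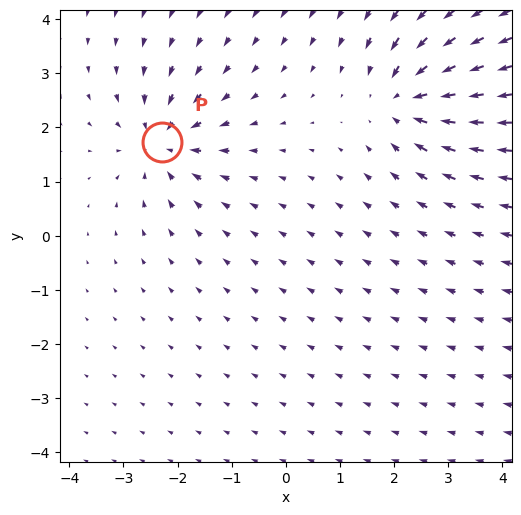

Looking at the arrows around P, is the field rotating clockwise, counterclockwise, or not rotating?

Near P at (-2.3, 1.7) the arrows show no circulation. The curl there is ≈0.

not rotating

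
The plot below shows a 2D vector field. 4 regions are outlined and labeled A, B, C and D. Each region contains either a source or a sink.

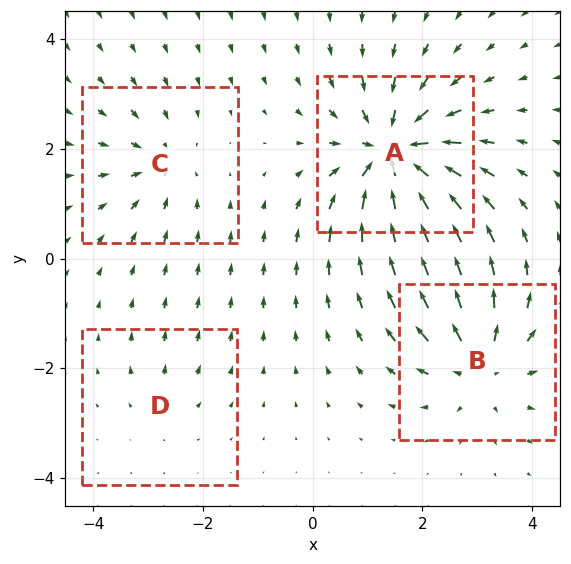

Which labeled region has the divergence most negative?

Divergence at each region's feature centre — A: about -8, B: about +6, C: about -4, D: about +2. Region A is most negative.

A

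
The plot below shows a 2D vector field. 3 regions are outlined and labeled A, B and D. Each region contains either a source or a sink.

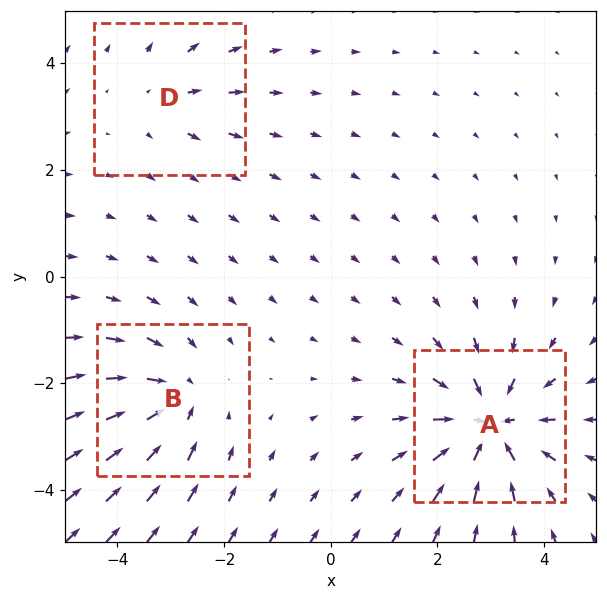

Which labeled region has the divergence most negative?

Divergence at each region's feature centre — A: about -5, B: about -4, D: about +2. Region A is most negative.

A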